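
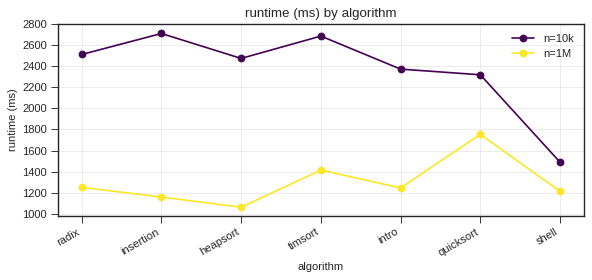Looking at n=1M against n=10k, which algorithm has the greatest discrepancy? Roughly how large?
insertion: n=1M ≈ 1200, n=10k ≈ 2800 → gap ≈ 1600. Next-largest (heapsort) is only ≈ 1400.

insertion, ≈ 1600 ms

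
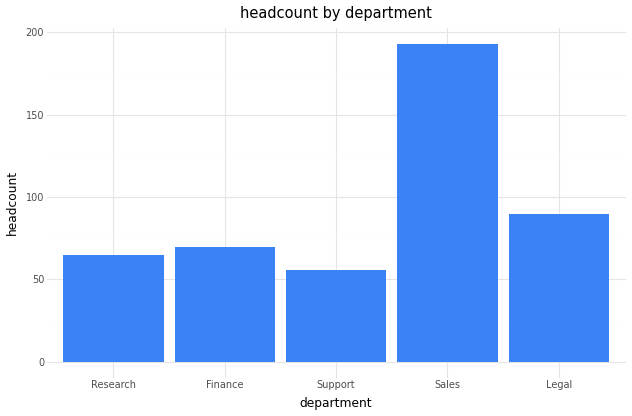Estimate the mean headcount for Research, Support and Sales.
(60 + 60 + 200) / 3 ≈ 107.

≈ 107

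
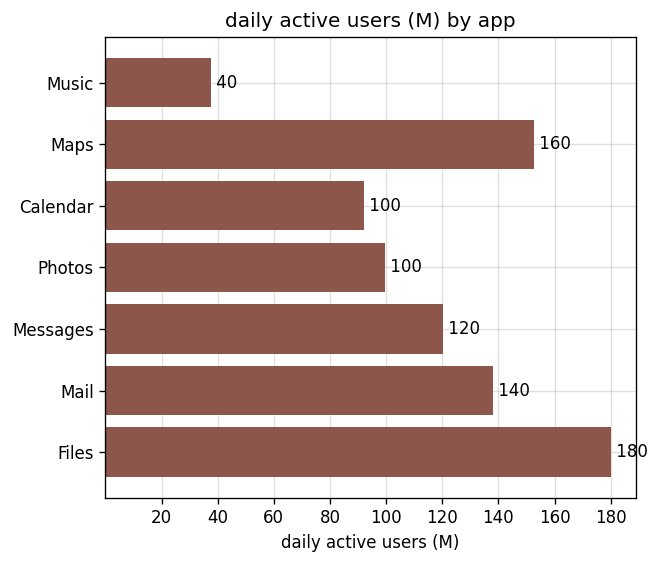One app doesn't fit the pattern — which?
Music

Music ≈ 40; the rest sit between ≈ 100 and ≈ 180.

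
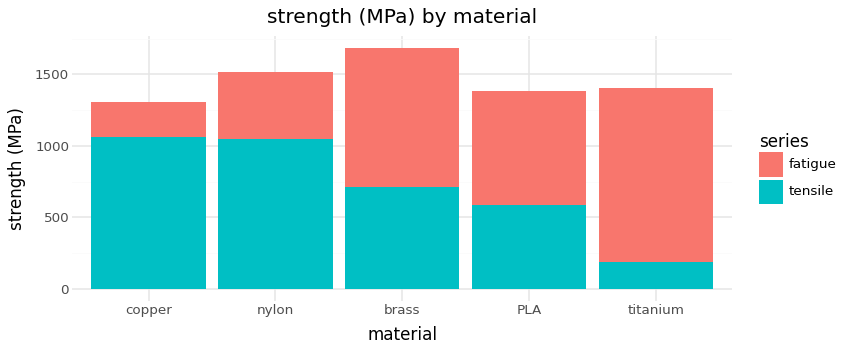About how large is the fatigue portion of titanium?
≈ 1200

fatigue top ≈ 1400, bottom ≈ 200; segment ≈ 1200.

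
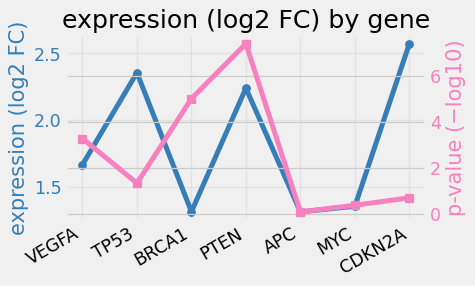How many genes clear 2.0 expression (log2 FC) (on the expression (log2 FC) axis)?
Above 2.0: TP53, PTEN, CDKN2A.

3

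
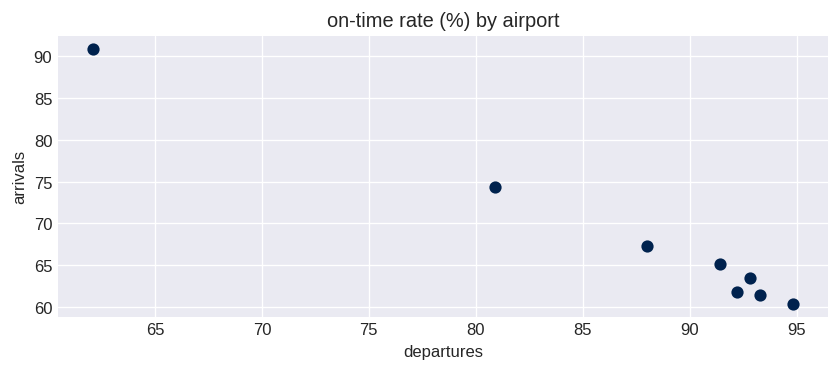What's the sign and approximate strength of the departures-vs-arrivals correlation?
negative, strong

Points are negatively correlated; strong (|r| ≈ 1.0).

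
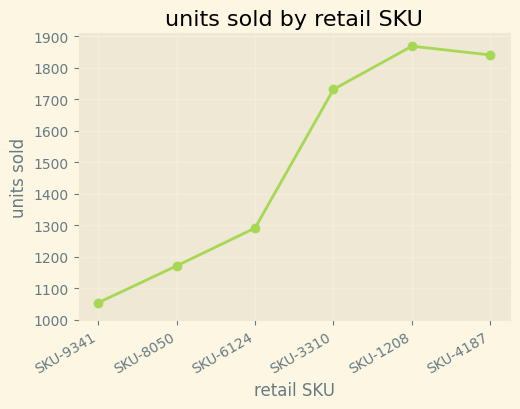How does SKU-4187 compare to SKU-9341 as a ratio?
≈ 1.64×

SKU-4187 ≈ 1800, SKU-9341 ≈ 1100; 1800/1100 ≈ 1.64.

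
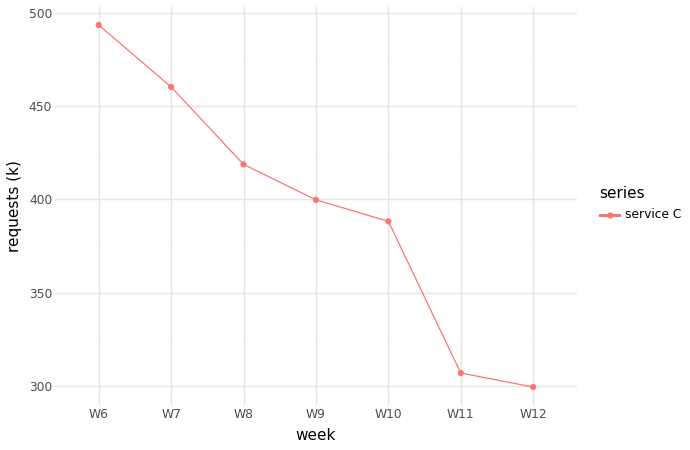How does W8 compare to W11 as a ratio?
≈ 1.4×

W8 ≈ 420, W11 ≈ 300; 420/300 ≈ 1.4.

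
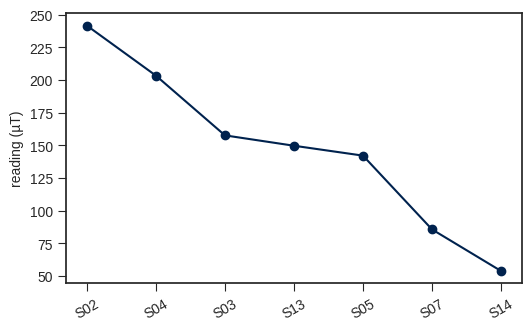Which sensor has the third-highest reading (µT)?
Top 4: S02 ≈ 240, S04 ≈ 200, S03 ≈ 160, S13 ≈ 140.

S03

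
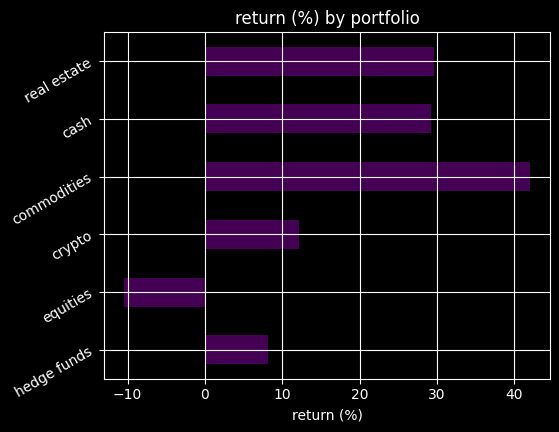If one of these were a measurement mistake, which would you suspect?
equities

equities ≈ -10; the rest sit between ≈ 10 and ≈ 40.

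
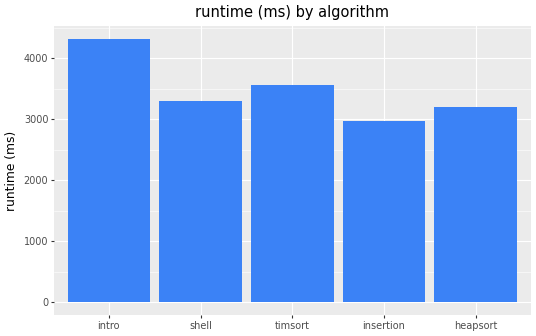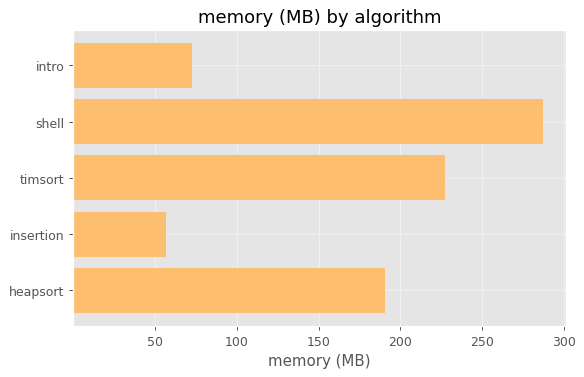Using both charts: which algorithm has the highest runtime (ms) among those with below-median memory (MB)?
intro

Chart 2 median memory (MB) ≈ 200; below-median algorithms: intro, insertion. Among those, intro has the highest runtime (ms) (≈ 4500).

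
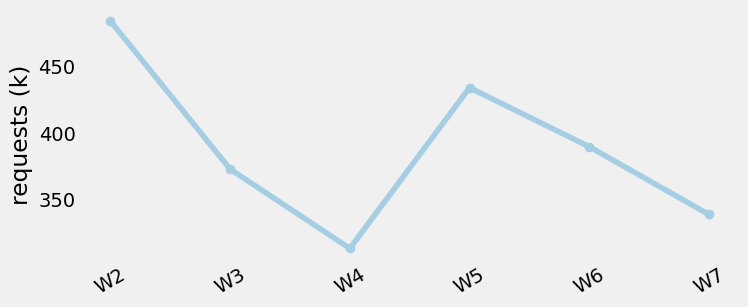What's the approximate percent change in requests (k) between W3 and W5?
W3 ≈ 380, W5 ≈ 440; (440 − 380) / 380 ≈ +15.8%.

≈ +15.8%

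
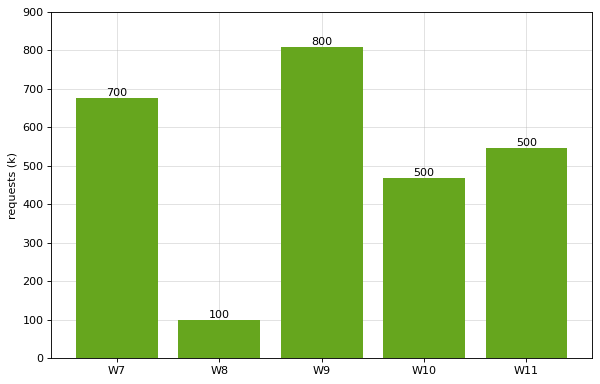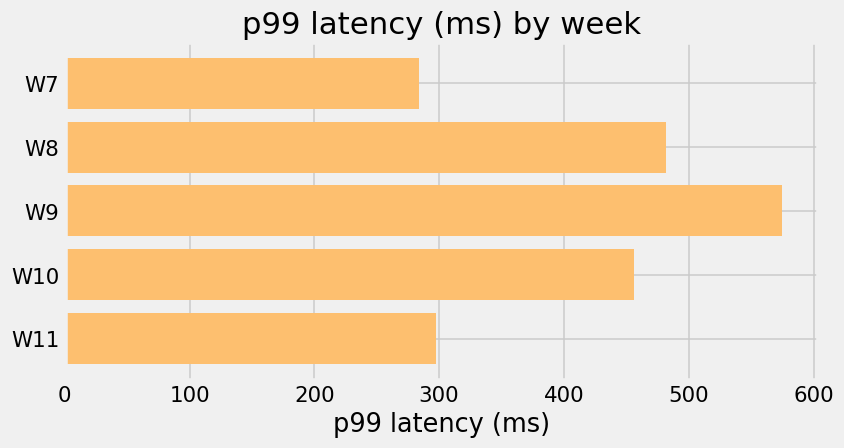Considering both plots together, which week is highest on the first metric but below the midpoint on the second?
Chart 2 median p99 latency (ms) ≈ 500; below-median weeks: W7, W11. Among those, W7 has the highest requests (k) (≈ 700).

W7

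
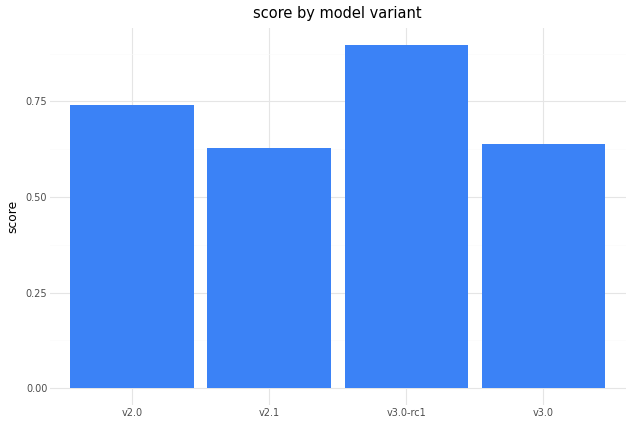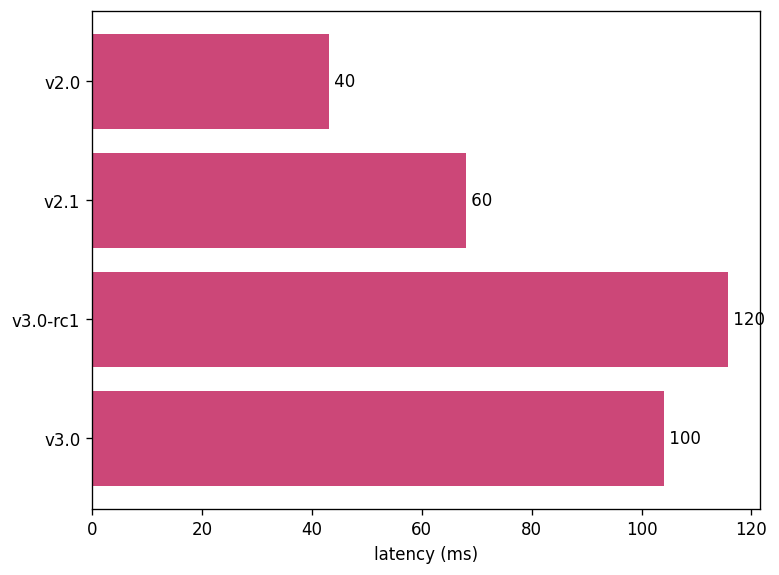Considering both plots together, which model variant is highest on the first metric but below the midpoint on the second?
Chart 2 median latency (ms) ≈ 80; below-median model variants: v2.0, v2.1. Among those, v2.0 has the highest score (≈ 0.7).

v2.0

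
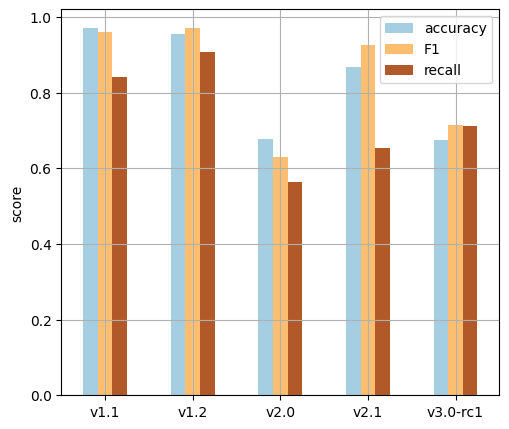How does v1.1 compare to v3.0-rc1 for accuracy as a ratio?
v1.1 ≈ 1.0, v3.0-rc1 ≈ 0.7; 1.0/0.7 ≈ 1.43.

≈ 1.43×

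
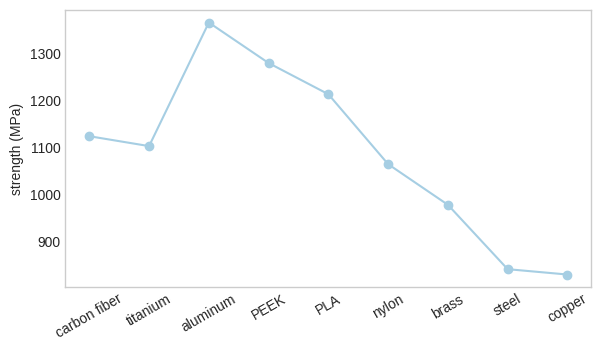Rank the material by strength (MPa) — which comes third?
PLA

Top 4: aluminum ≈ 1350, PEEK ≈ 1300, PLA ≈ 1200, carbon fiber ≈ 1100.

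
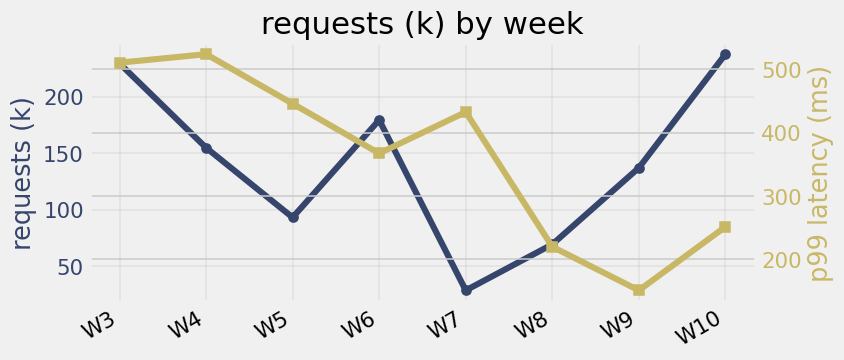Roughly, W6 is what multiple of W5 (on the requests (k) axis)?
≈ 1.8×

W6 ≈ 180, W5 ≈ 100; 180/100 ≈ 1.8.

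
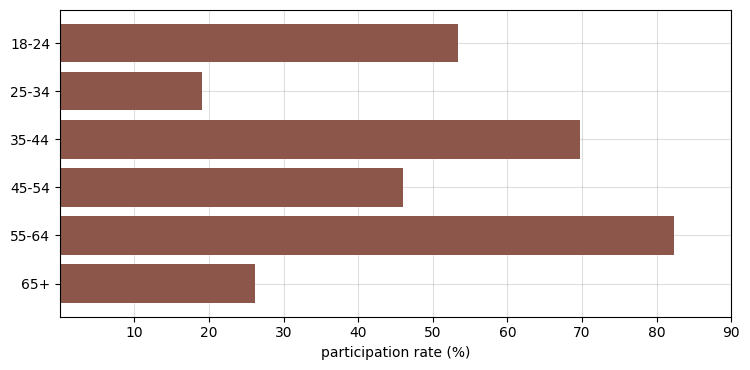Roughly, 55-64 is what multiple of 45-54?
55-64 ≈ 80, 45-54 ≈ 50; 80/50 ≈ 1.6.

≈ 1.6×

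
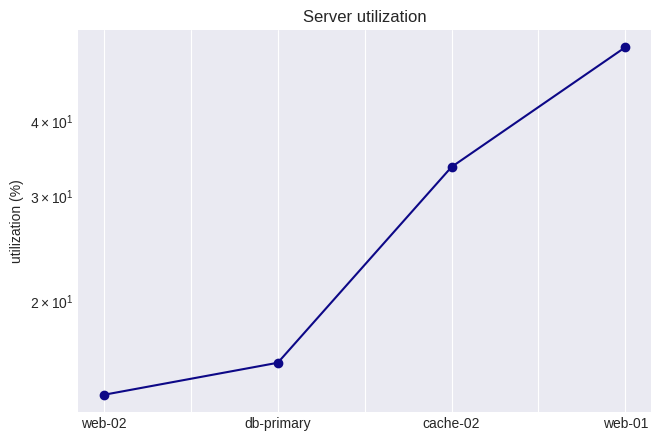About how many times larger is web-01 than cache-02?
web-01 ≈ 55, cache-02 ≈ 35; 55/35 ≈ 1.57.

≈ 1.57×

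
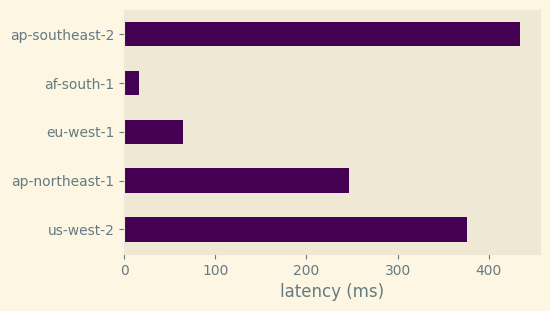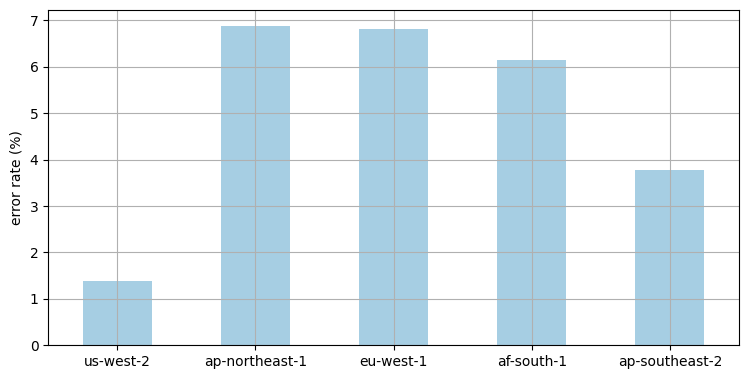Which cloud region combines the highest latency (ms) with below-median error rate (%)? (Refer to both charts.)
Chart 2 median error rate (%) ≈ 6; below-median cloud regions: us-west-2, ap-southeast-2. Among those, ap-southeast-2 has the highest latency (ms) (≈ 450).

ap-southeast-2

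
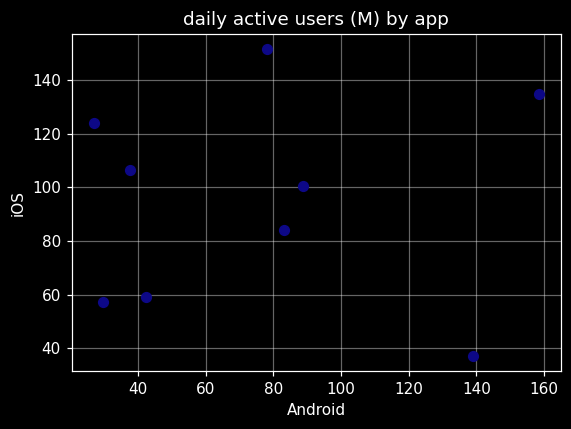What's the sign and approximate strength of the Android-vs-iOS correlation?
no clear correlation

Points are roughly uncorrelated; weak (|r| ≈ 0.1).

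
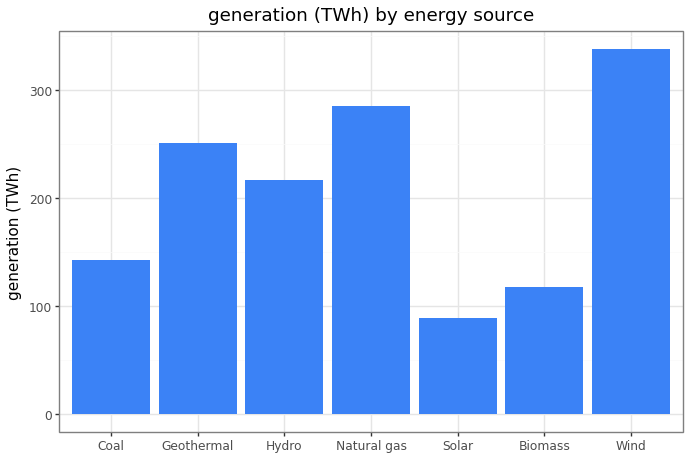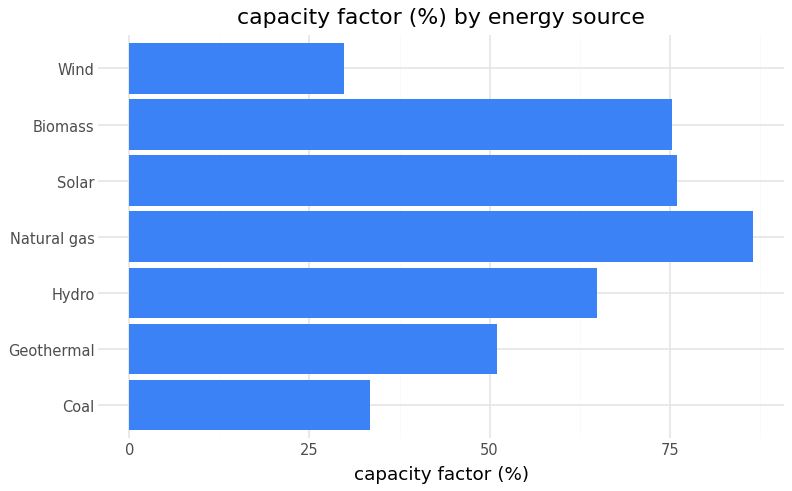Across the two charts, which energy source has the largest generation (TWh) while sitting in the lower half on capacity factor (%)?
Wind

Chart 2 median capacity factor (%) ≈ 60; below-median energy sources: Coal, Geothermal, Wind. Among those, Wind has the highest generation (TWh) (≈ 350).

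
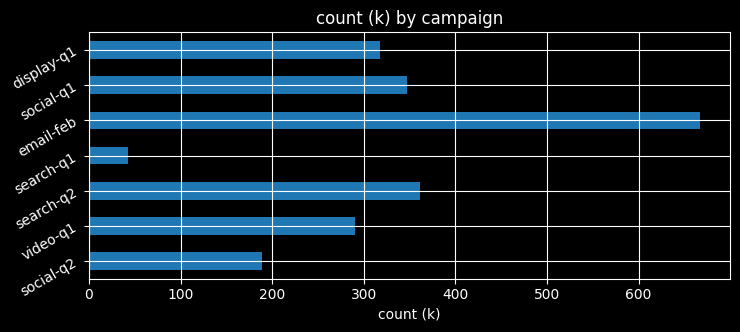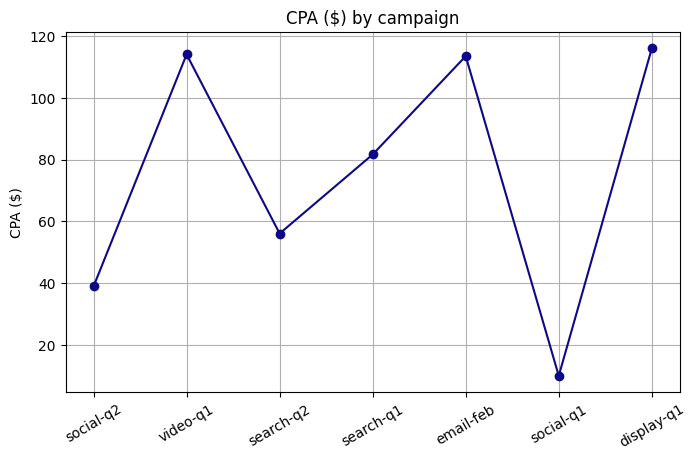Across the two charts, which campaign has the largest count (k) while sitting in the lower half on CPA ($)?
search-q2

Chart 2 median CPA ($) ≈ 80; below-median campaigns: social-q2, search-q2, social-q1. Among those, search-q2 has the highest count (k) (≈ 400).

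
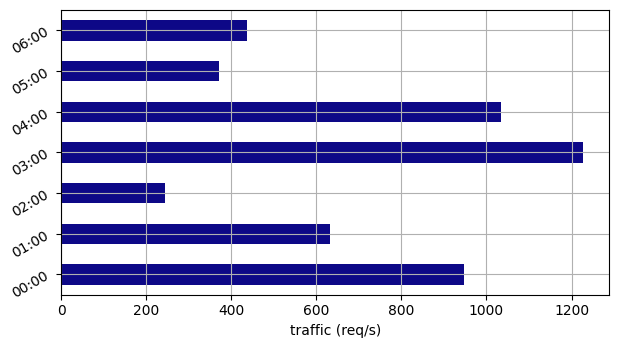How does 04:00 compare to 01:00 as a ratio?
04:00 ≈ 1000, 01:00 ≈ 600; 1000/600 ≈ 1.67.

≈ 1.67×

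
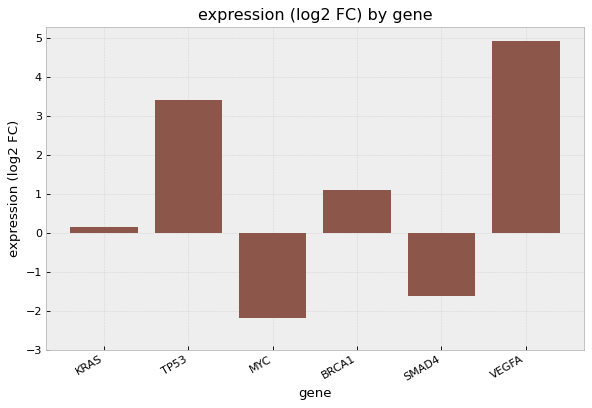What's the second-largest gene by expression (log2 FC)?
Top 3: VEGFA ≈ 5, TP53 ≈ 3, BRCA1 ≈ 1.

TP53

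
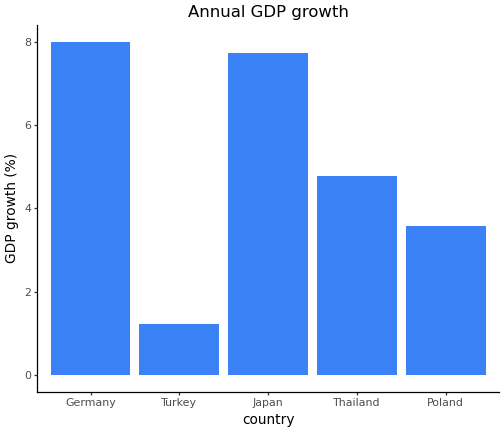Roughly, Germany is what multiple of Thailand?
Germany ≈ 8, Thailand ≈ 5; 8/5 ≈ 1.6.

≈ 1.6×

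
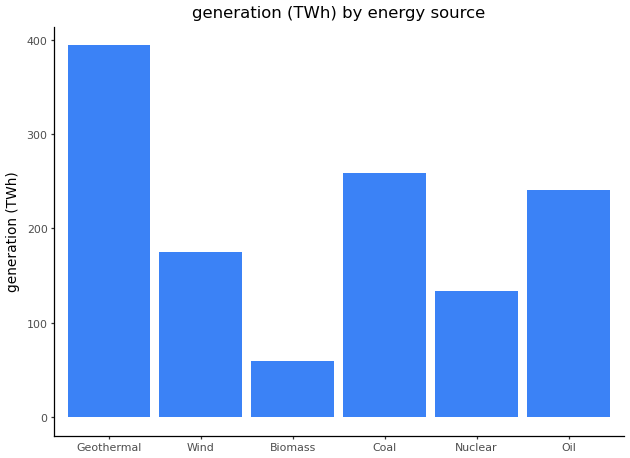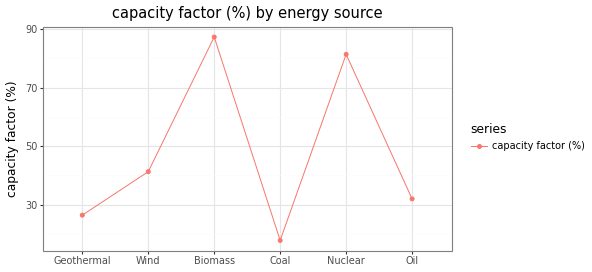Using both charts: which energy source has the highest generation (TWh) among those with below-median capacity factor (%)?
Chart 2 median capacity factor (%) ≈ 40; below-median energy sources: Geothermal, Coal, Oil. Among those, Geothermal has the highest generation (TWh) (≈ 400).

Geothermal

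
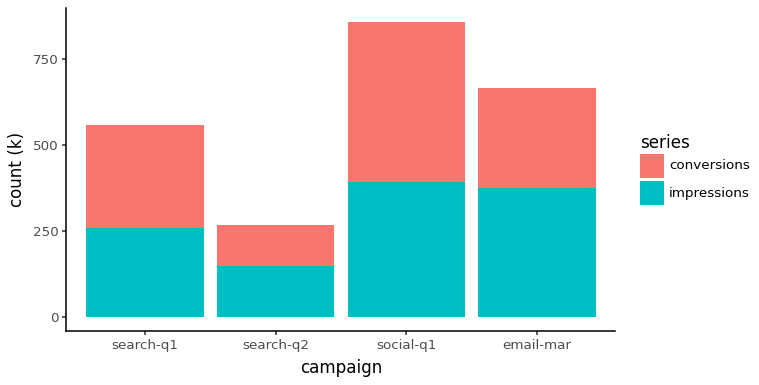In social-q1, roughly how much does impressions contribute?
impressions top ≈ 400, bottom ≈ 0; segment ≈ 400.

≈ 400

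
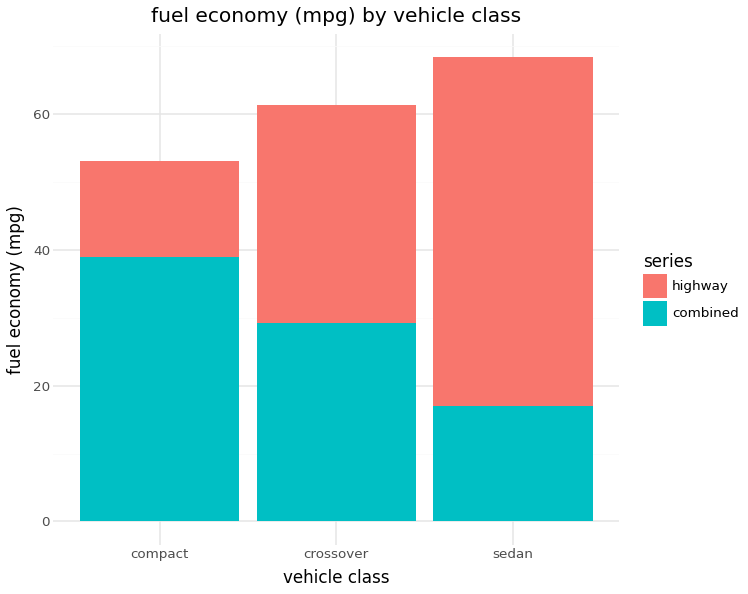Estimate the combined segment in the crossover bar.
≈ 30

combined top ≈ 30, bottom ≈ 0; segment ≈ 30.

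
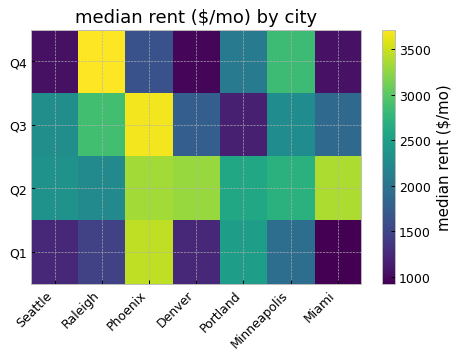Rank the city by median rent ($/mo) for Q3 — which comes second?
Raleigh

Top 3 for Q3: Phoenix ≈ 3500, Raleigh ≈ 3000, Seattle ≈ 2500.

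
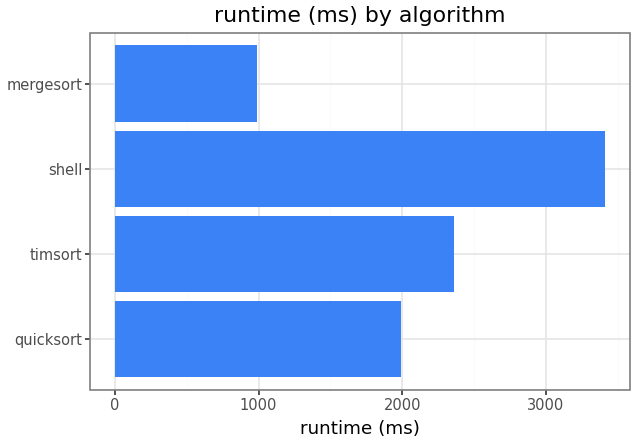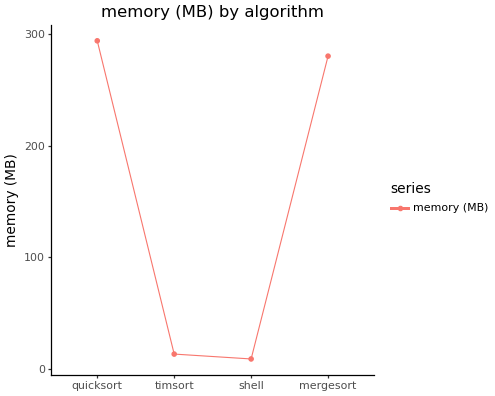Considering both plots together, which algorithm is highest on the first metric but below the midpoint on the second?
Chart 2 median memory (MB) ≈ 150; below-median algorithms: timsort, shell. Among those, shell has the highest runtime (ms) (≈ 3500).

shell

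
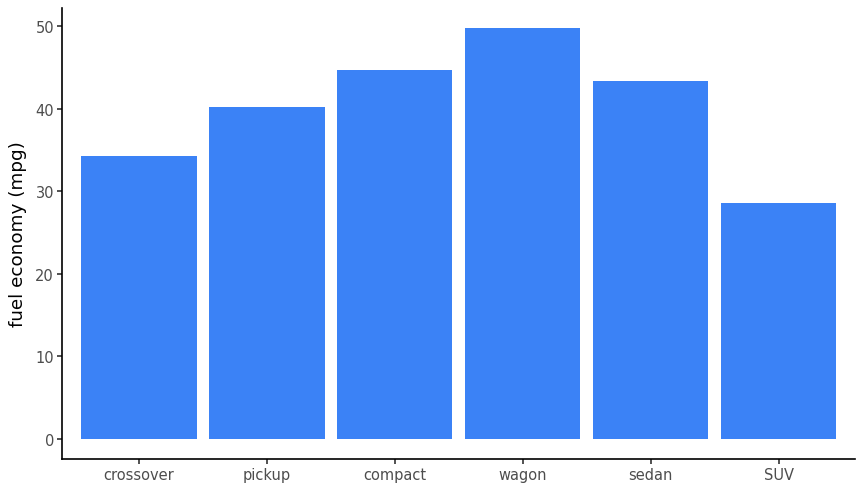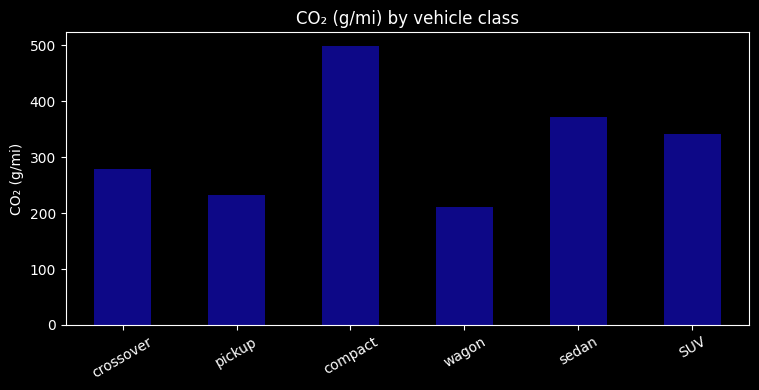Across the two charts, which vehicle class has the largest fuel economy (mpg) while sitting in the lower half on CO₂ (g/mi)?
wagon

Chart 2 median CO₂ (g/mi) ≈ 300; below-median vehicle classes: crossover, pickup, wagon. Among those, wagon has the highest fuel economy (mpg) (≈ 50).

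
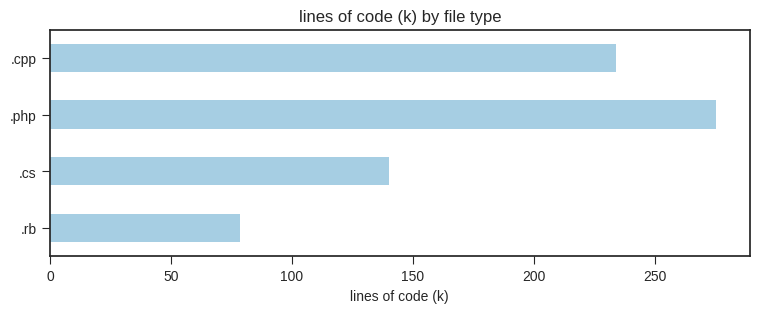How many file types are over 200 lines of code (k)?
Above 200: .php, .cpp.

2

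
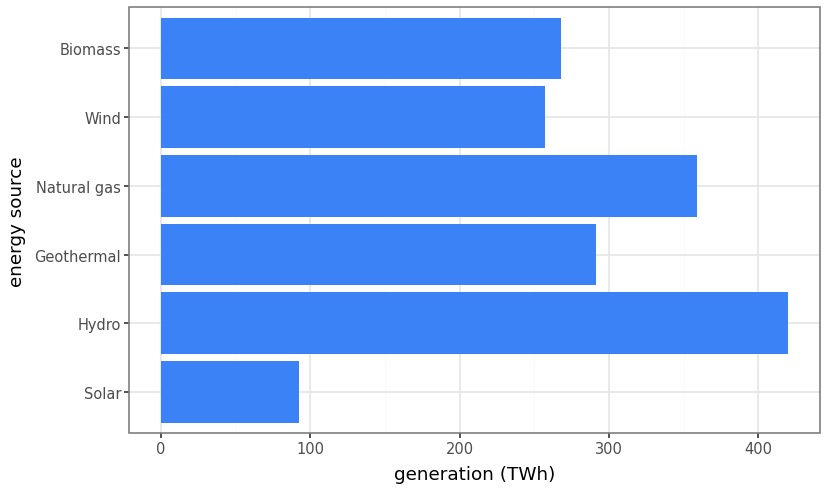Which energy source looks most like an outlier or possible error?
Solar

Solar ≈ 100; the rest sit between ≈ 250 and ≈ 400.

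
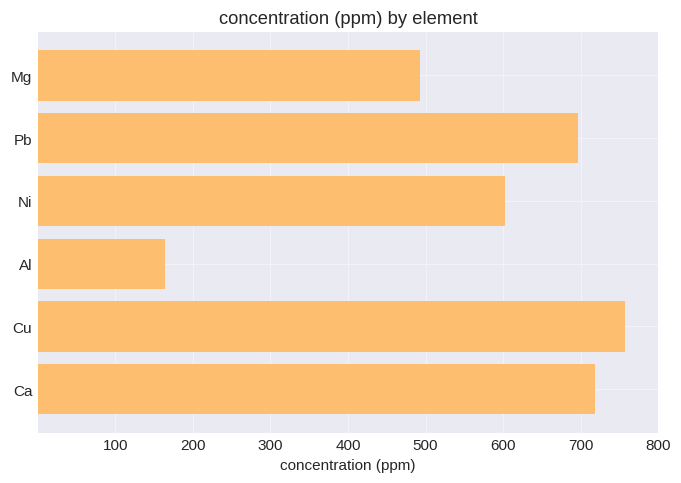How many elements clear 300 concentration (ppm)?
Above 300: Mg, Pb, Ni, Cu, Ca.

5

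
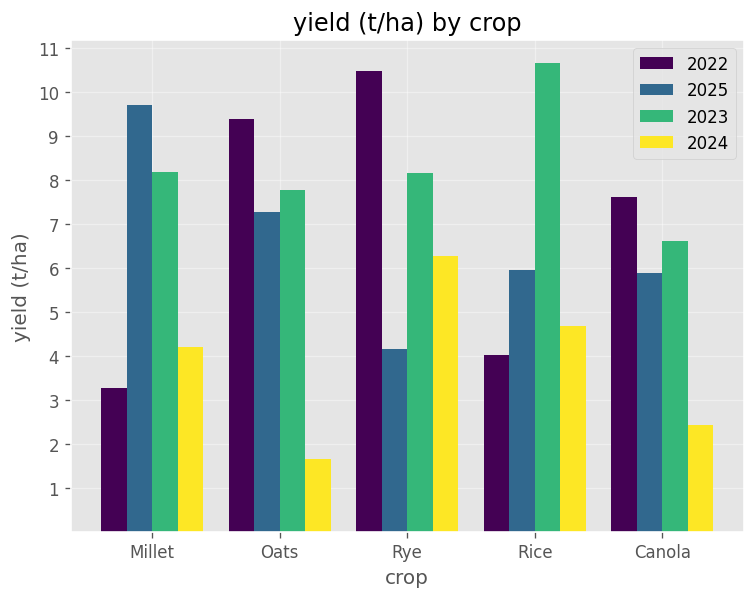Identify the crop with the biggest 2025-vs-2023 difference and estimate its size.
Rice, ≈ 5 t/ha

Rice: 2025 ≈ 6, 2023 ≈ 11 → gap ≈ 5. Next-largest (Rye) is only ≈ 4.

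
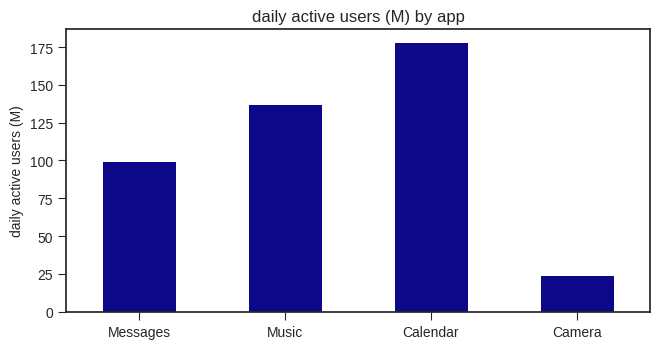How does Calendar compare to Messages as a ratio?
Calendar ≈ 180, Messages ≈ 100; 180/100 ≈ 1.8.

≈ 1.8×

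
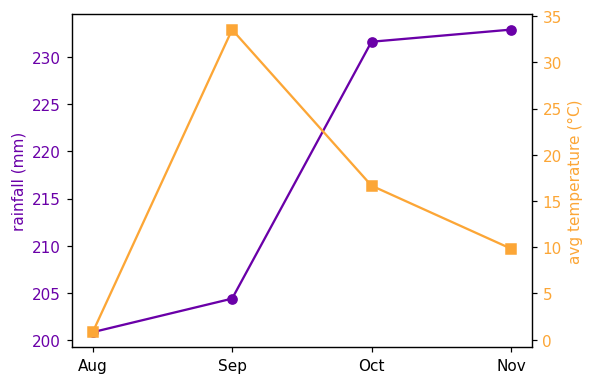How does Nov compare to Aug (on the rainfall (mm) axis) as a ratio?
Nov ≈ 235, Aug ≈ 200; 235/200 ≈ 1.18.

≈ 1.18×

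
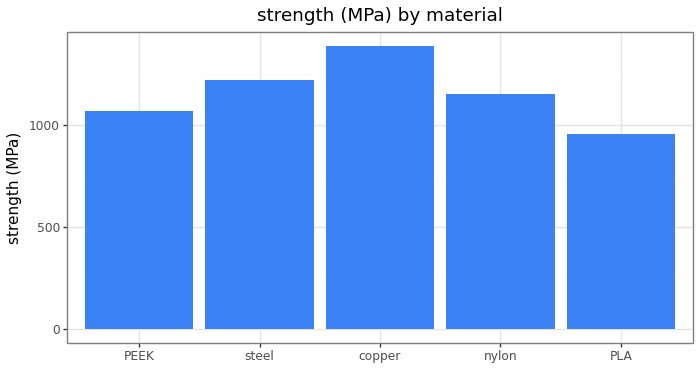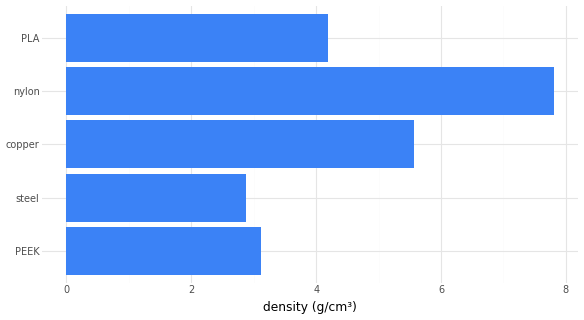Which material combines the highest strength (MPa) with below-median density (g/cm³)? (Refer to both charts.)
Chart 2 median density (g/cm³) ≈ 4; below-median materials: PEEK, steel. Among those, steel has the highest strength (MPa) (≈ 1200).

steel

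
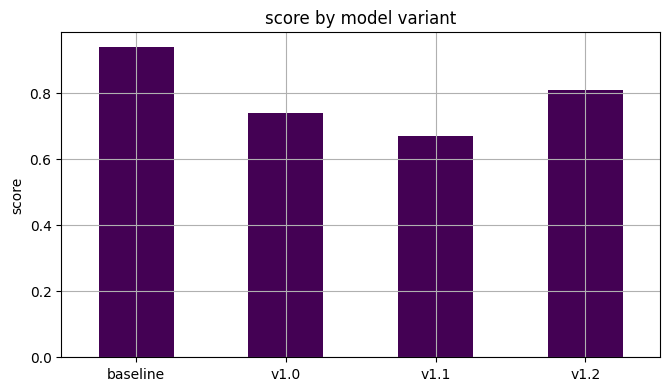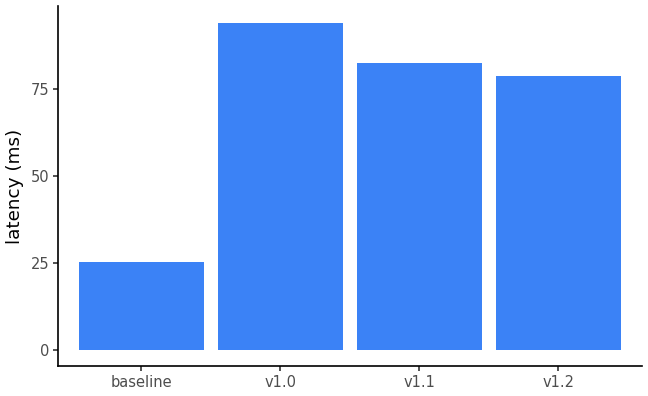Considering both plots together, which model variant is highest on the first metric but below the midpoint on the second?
Chart 2 median latency (ms) ≈ 80; below-median model variants: baseline, v1.2. Among those, baseline has the highest score (≈ 0.9).

baseline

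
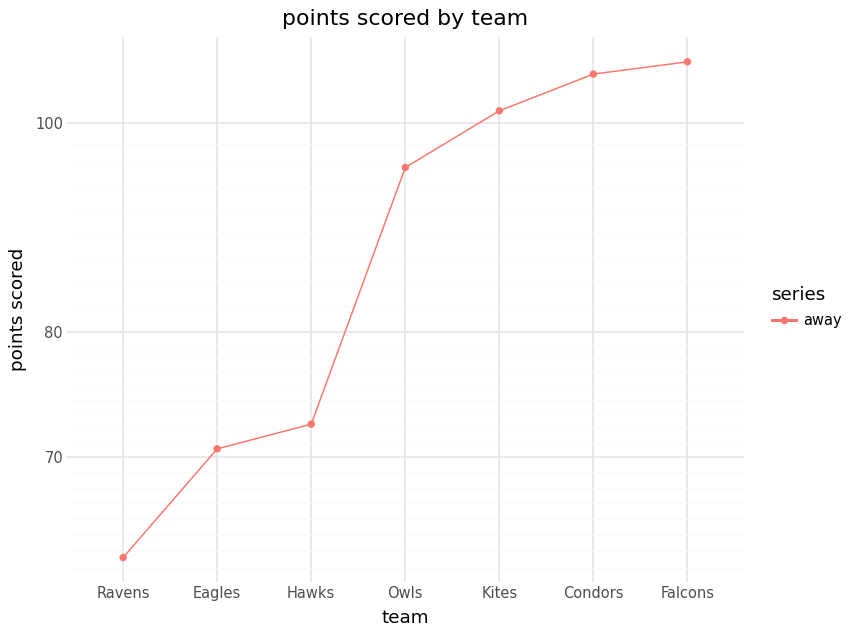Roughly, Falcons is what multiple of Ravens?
≈ 1.62×

Falcons ≈ 105, Ravens ≈ 65; 105/65 ≈ 1.62.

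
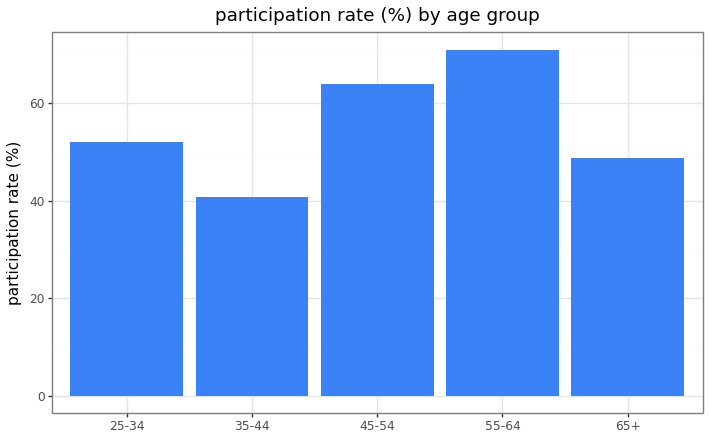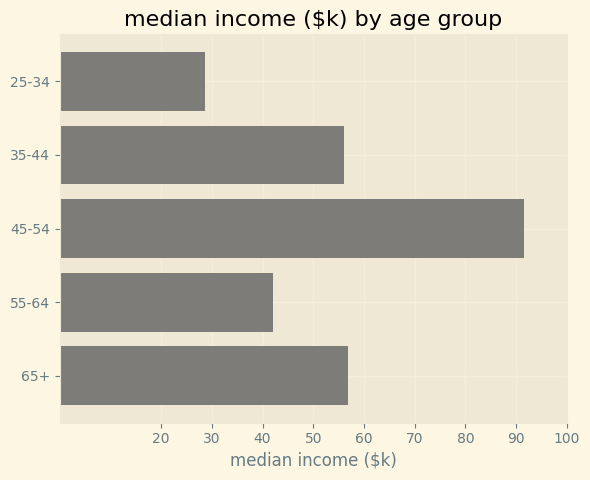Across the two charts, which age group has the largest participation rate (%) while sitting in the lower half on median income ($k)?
Chart 2 median median income ($k) ≈ 60; below-median age groups: 25-34, 55-64. Among those, 55-64 has the highest participation rate (%) (≈ 70).

55-64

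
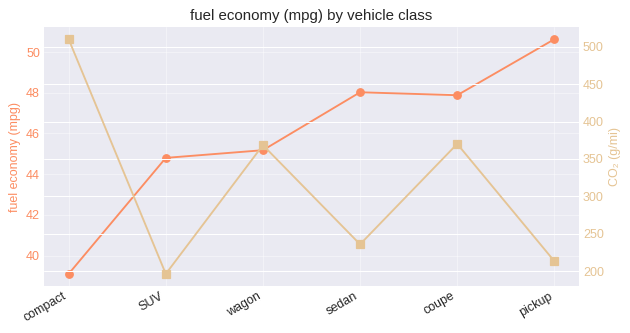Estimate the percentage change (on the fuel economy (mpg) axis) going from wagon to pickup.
wagon ≈ 45, pickup ≈ 51; (51 − 45) / 45 ≈ +13.3%.

≈ +13.3%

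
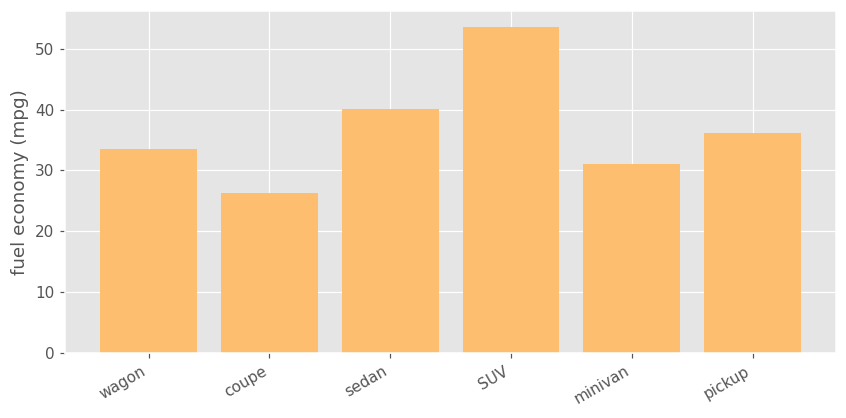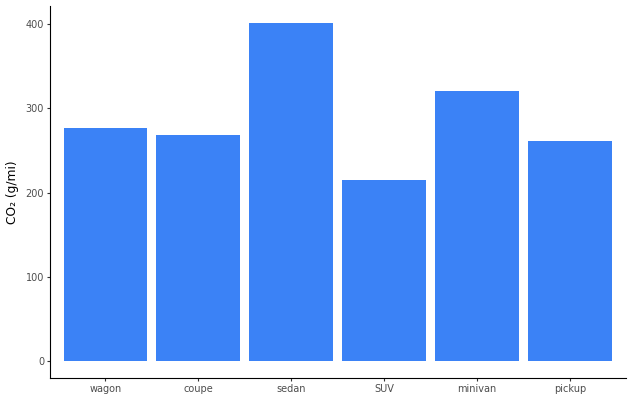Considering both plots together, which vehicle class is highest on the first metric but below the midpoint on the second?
SUV

Chart 2 median CO₂ (g/mi) ≈ 250; below-median vehicle classes: coupe, SUV, pickup. Among those, SUV has the highest fuel economy (mpg) (≈ 55).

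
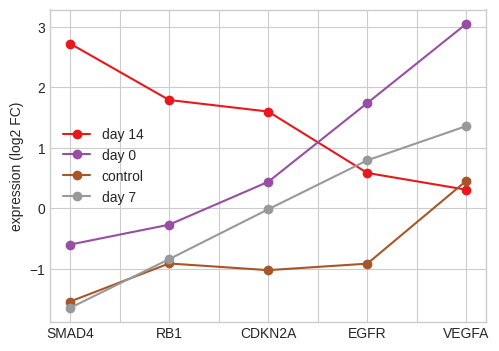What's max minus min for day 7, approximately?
Max VEGFA ≈ 1.5, min SMAD4 ≈ -1.5; range ≈ 3.0.

≈ 3.0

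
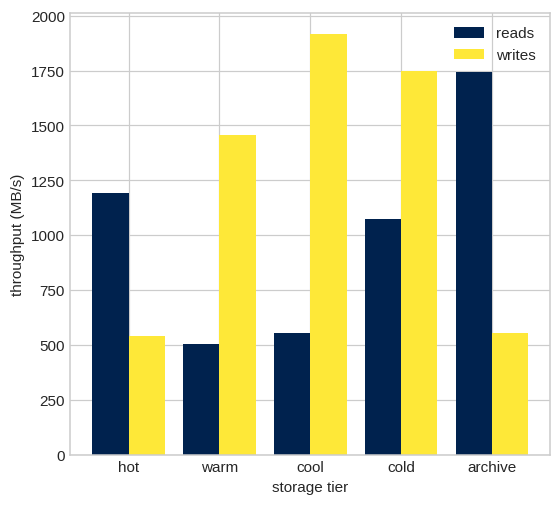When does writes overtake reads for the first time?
warm

hot: writes ≈ 600 vs reads ≈ 1200 (not yet); warm: writes ≈ 1400 vs reads ≈ 600 (first crossover).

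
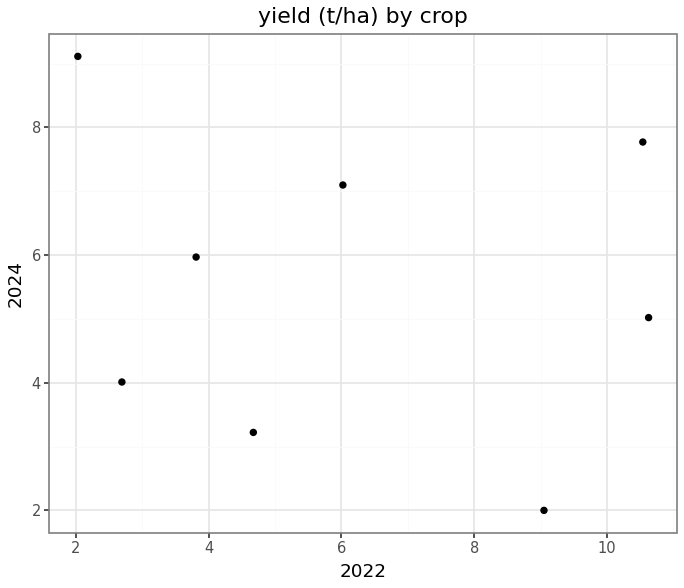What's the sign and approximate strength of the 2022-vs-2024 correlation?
no clear correlation

Points are roughly uncorrelated; weak (|r| ≈ 0.2).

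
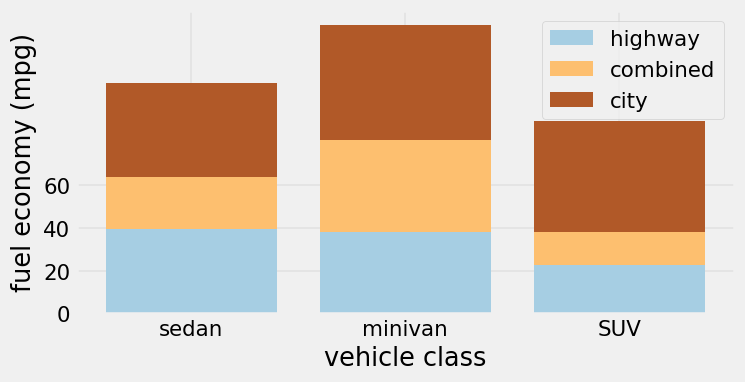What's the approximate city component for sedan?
city top ≈ 100, bottom ≈ 60; segment ≈ 40.

≈ 40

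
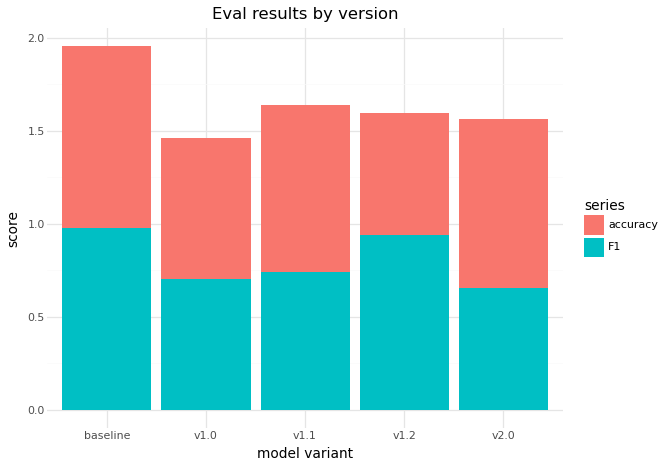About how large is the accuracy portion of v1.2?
≈ 0.6

accuracy top ≈ 1.6, bottom ≈ 1.0; segment ≈ 0.6.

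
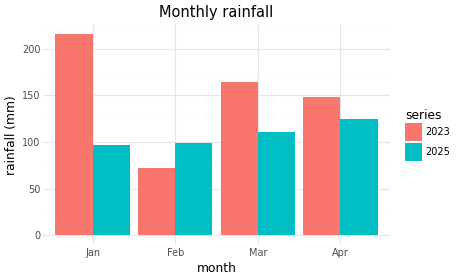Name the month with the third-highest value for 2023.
Apr

Top 4 for 2023: Jan ≈ 220, Mar ≈ 160, Apr ≈ 140, Feb ≈ 80.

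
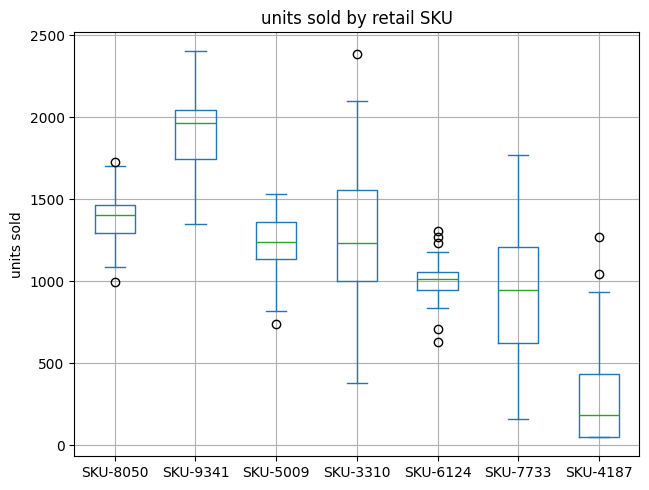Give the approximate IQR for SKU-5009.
Q3 ≈ 1400, Q1 ≈ 1200; IQR ≈ 200.

≈ 200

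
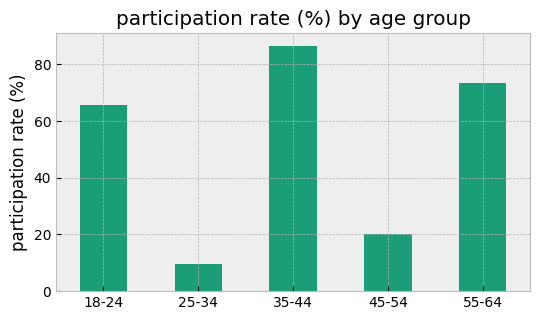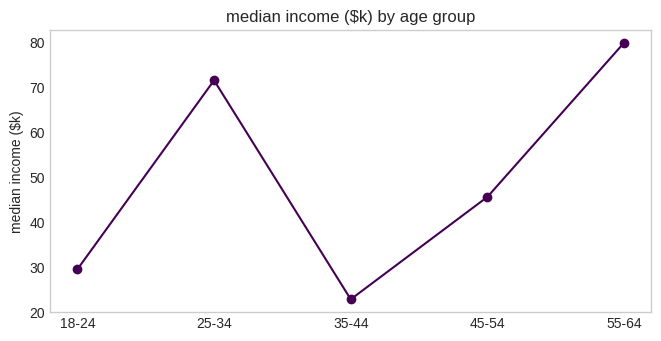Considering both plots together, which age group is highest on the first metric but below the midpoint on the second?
35-44

Chart 2 median median income ($k) ≈ 50; below-median age groups: 18-24, 35-44. Among those, 35-44 has the highest participation rate (%) (≈ 90).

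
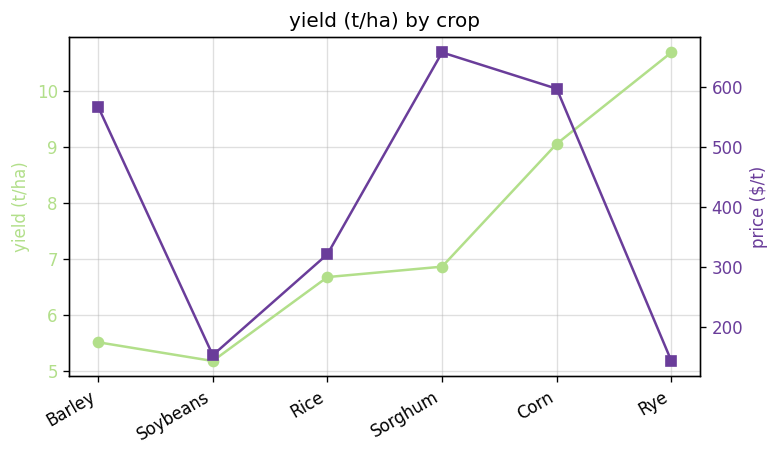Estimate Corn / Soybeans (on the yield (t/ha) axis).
≈ 1.8×

Corn ≈ 9.0, Soybeans ≈ 5.0; 9.0/5.0 ≈ 1.8.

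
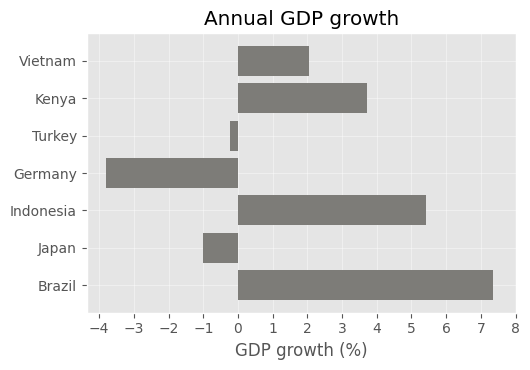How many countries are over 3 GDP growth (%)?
3

Above 3: Kenya, Indonesia, Brazil.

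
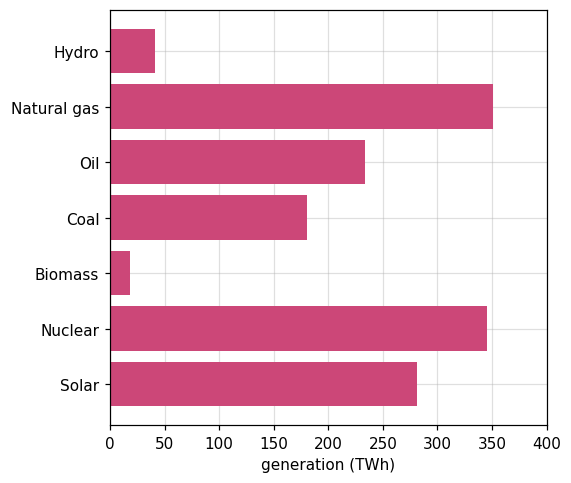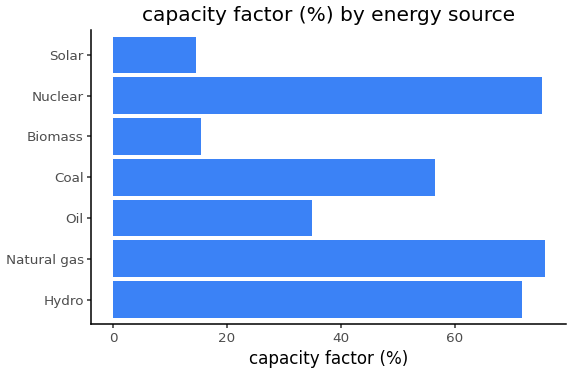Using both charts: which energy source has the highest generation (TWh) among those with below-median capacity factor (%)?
Solar

Chart 2 median capacity factor (%) ≈ 60; below-median energy sources: Oil, Biomass, Solar. Among those, Solar has the highest generation (TWh) (≈ 300).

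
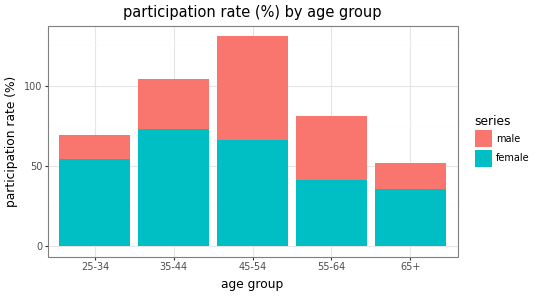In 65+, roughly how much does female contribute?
female top ≈ 40, bottom ≈ 0; segment ≈ 40.

≈ 40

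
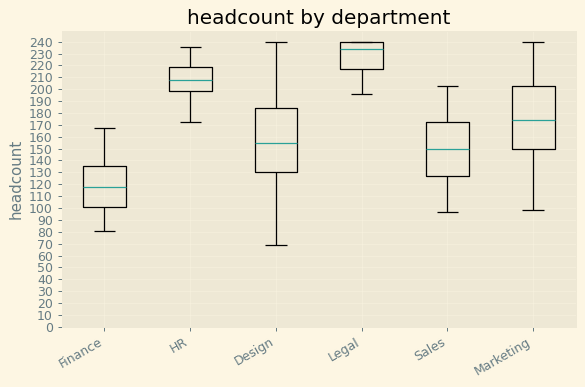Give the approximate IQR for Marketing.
Q3 ≈ 200, Q1 ≈ 150; IQR ≈ 50.

≈ 50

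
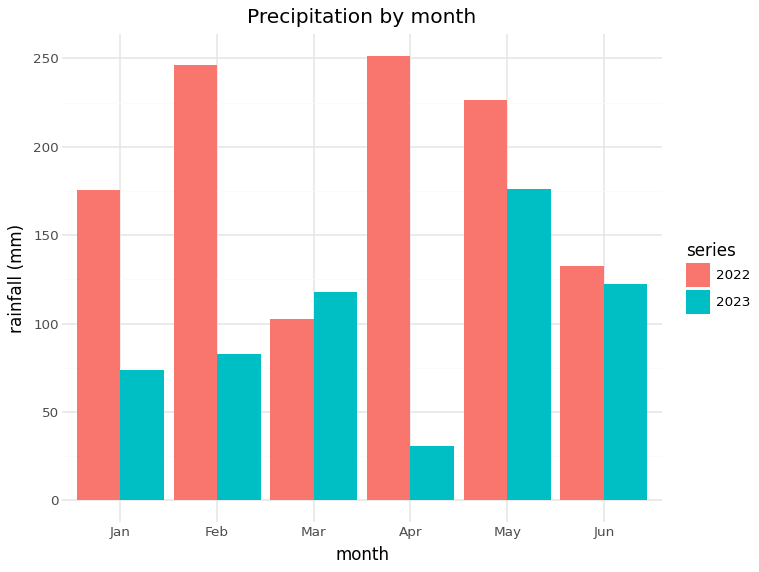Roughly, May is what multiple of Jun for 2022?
May ≈ 225, Jun ≈ 125; 225/125 ≈ 1.8.

≈ 1.8×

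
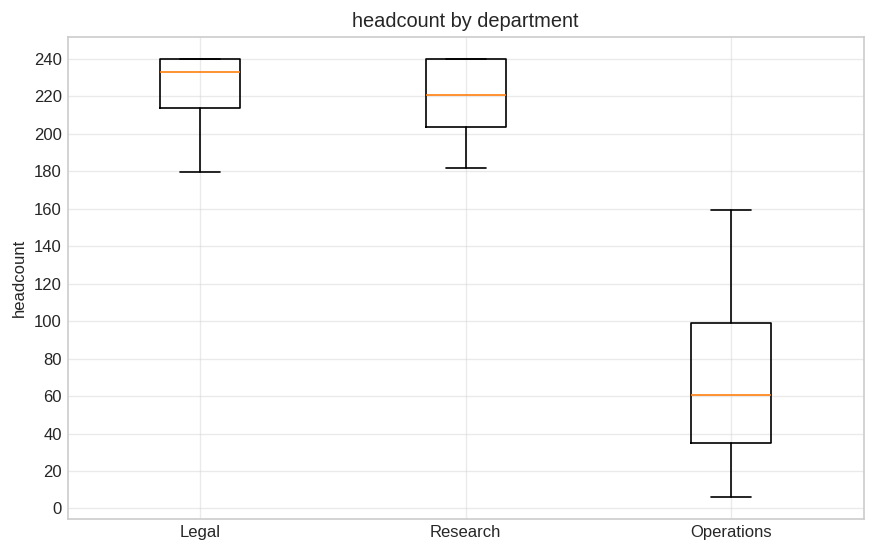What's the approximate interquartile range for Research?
Q3 ≈ 240, Q1 ≈ 200; IQR ≈ 40.

≈ 40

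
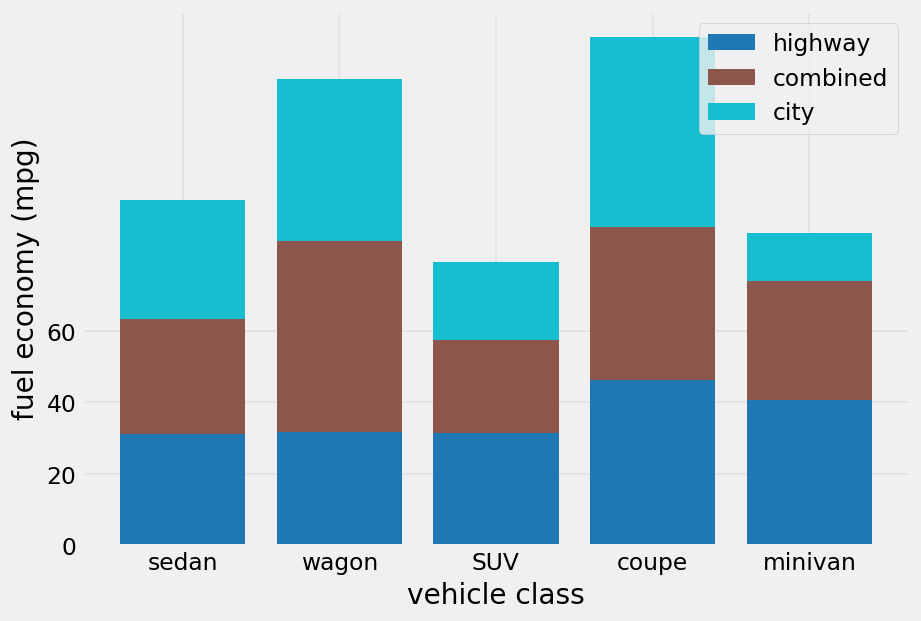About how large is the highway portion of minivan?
≈ 40

highway top ≈ 40, bottom ≈ 0; segment ≈ 40.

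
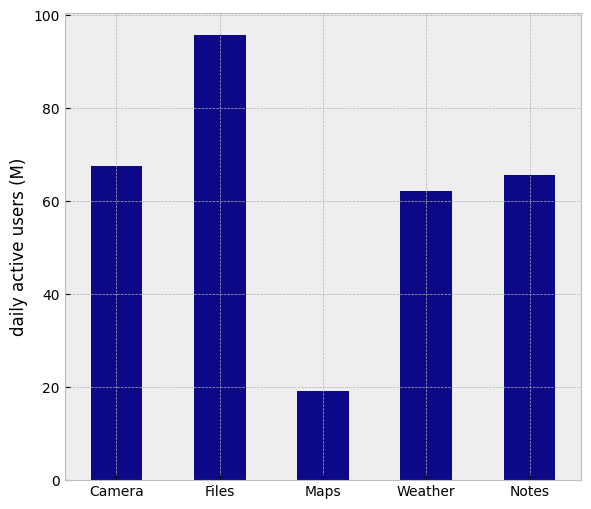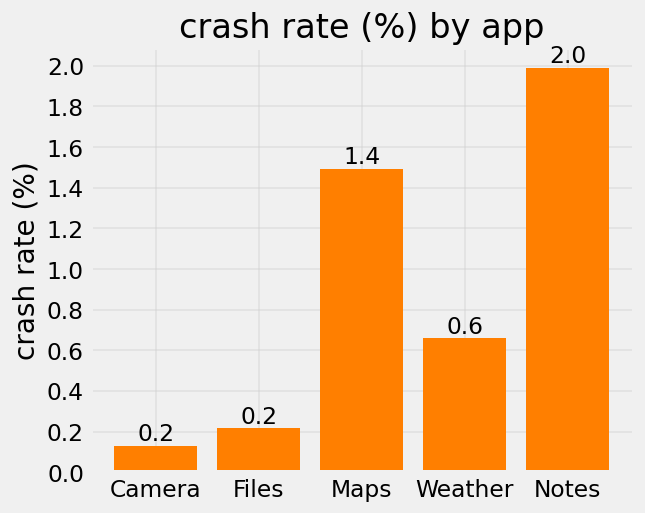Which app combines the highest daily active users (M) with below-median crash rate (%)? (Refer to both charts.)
Files

Chart 2 median crash rate (%) ≈ 0.6; below-median apps: Camera, Files. Among those, Files has the highest daily active users (M) (≈ 100).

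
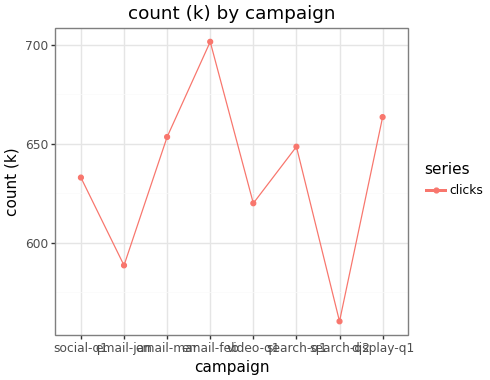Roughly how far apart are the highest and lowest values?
≈ 140

Max email-feb ≈ 700, min search-q2 ≈ 560; range ≈ 140.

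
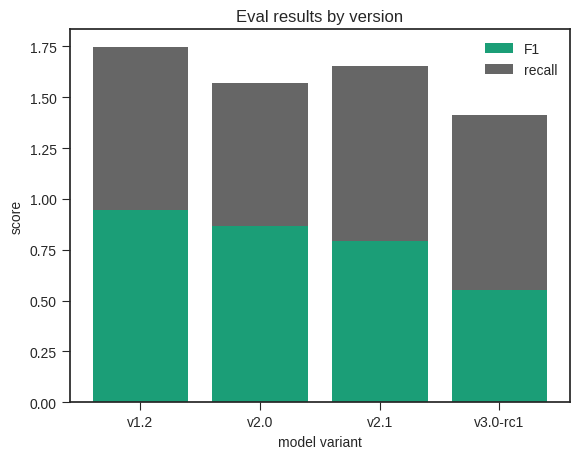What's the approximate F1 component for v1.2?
≈ 1.0

F1 top ≈ 1.0, bottom ≈ 0.0; segment ≈ 1.0.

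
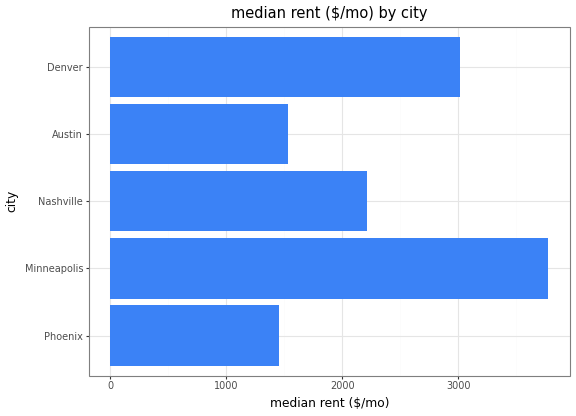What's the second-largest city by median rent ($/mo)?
Top 3: Minneapolis ≈ 4000, Denver ≈ 3000, Nashville ≈ 2000.

Denver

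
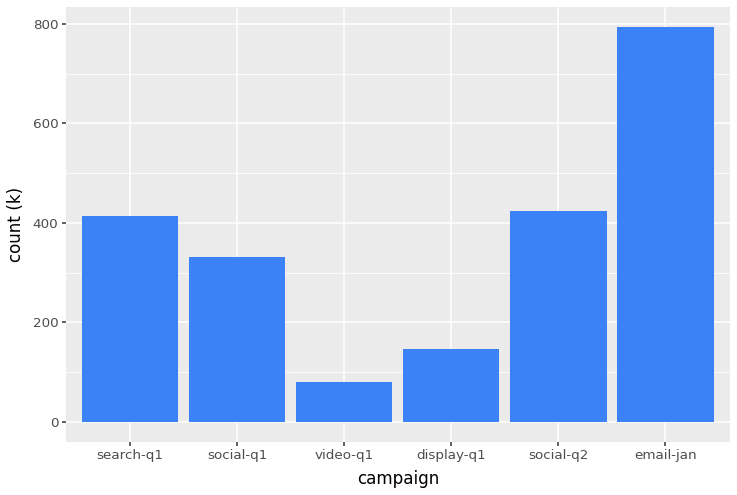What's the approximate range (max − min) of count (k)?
Max email-jan ≈ 800, min video-q1 ≈ 100; range ≈ 700.

≈ 700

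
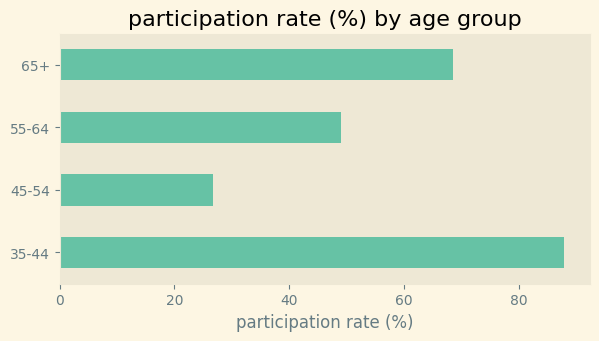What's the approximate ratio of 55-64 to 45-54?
55-64 ≈ 50, 45-54 ≈ 30; 50/30 ≈ 1.67.

≈ 1.67×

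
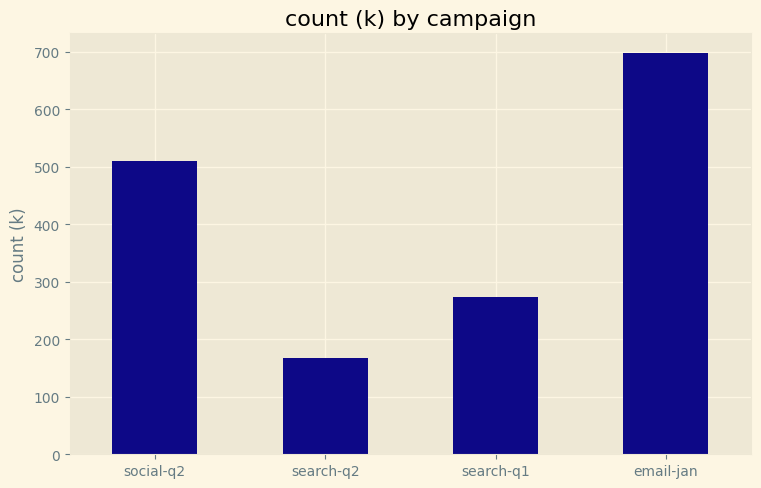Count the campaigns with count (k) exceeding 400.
Above 400: social-q2, email-jan.

2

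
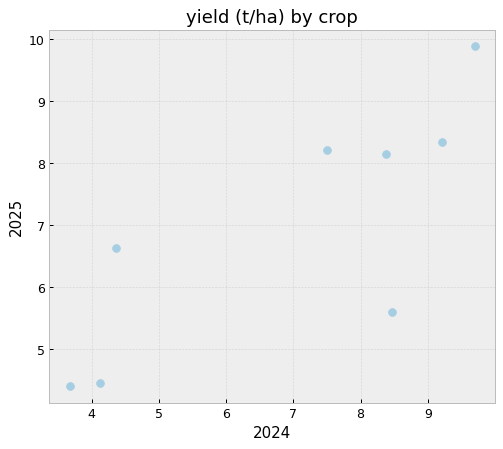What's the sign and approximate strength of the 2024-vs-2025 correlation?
Points are positively correlated; strong (|r| ≈ 0.8).

positive, strong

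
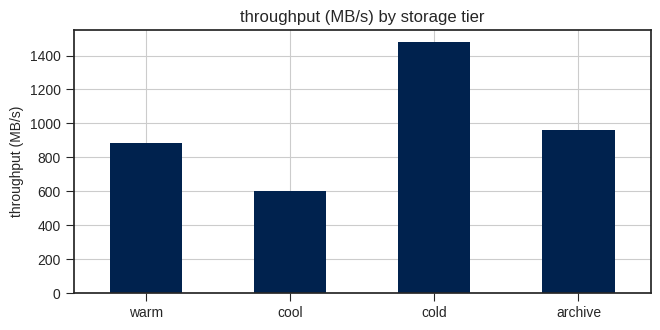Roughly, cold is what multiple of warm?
cold ≈ 1400, warm ≈ 800; 1400/800 ≈ 1.75.

≈ 1.75×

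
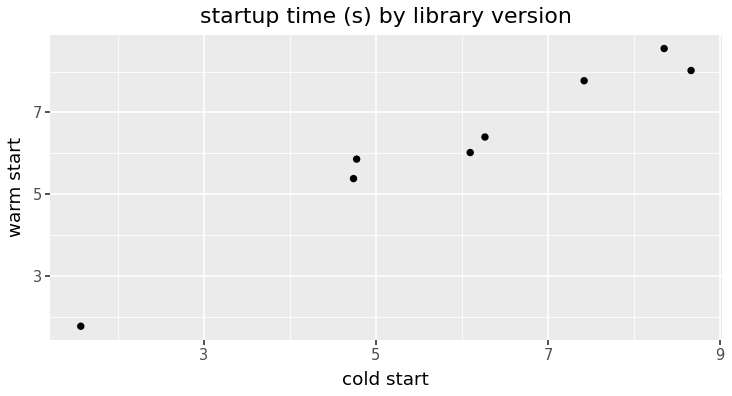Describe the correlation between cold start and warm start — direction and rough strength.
Points are positively correlated; strong (|r| ≈ 1.0).

positive, strong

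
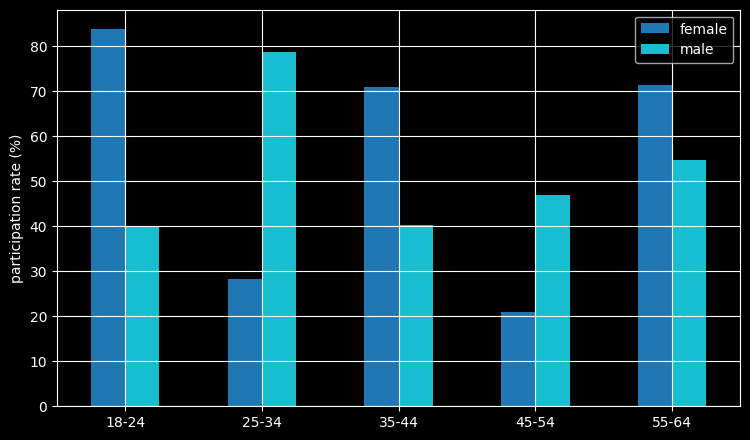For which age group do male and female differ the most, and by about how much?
25-34: male ≈ 80, female ≈ 30 → gap ≈ 50. Next-largest (18-24) is only ≈ 40.

25-34, ≈ 50 %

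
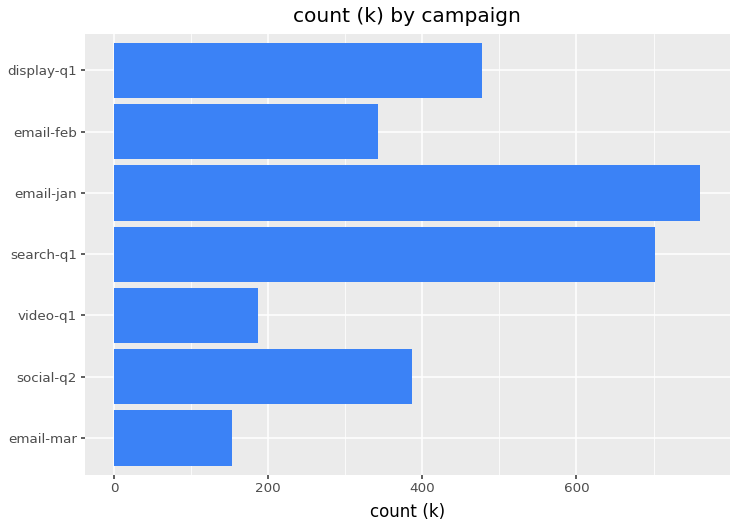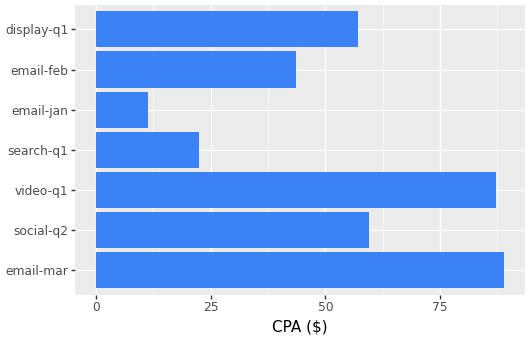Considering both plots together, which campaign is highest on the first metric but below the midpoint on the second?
email-jan

Chart 2 median CPA ($) ≈ 60; below-median campaigns: search-q1, email-jan, email-feb. Among those, email-jan has the highest count (k) (≈ 800).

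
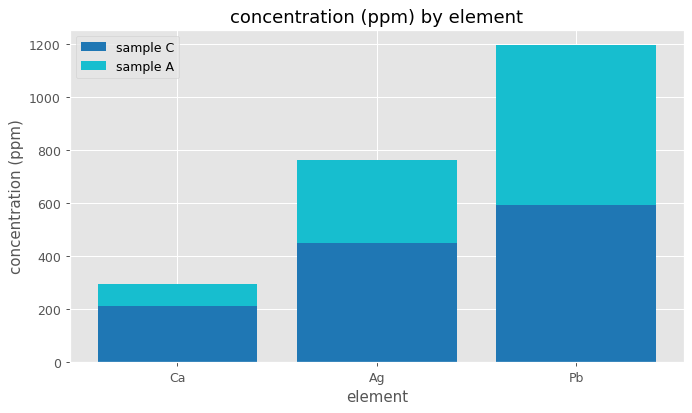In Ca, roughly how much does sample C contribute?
sample C top ≈ 200, bottom ≈ 0; segment ≈ 200.

≈ 200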